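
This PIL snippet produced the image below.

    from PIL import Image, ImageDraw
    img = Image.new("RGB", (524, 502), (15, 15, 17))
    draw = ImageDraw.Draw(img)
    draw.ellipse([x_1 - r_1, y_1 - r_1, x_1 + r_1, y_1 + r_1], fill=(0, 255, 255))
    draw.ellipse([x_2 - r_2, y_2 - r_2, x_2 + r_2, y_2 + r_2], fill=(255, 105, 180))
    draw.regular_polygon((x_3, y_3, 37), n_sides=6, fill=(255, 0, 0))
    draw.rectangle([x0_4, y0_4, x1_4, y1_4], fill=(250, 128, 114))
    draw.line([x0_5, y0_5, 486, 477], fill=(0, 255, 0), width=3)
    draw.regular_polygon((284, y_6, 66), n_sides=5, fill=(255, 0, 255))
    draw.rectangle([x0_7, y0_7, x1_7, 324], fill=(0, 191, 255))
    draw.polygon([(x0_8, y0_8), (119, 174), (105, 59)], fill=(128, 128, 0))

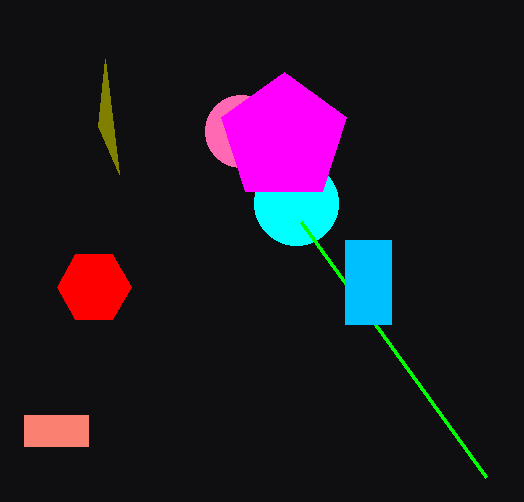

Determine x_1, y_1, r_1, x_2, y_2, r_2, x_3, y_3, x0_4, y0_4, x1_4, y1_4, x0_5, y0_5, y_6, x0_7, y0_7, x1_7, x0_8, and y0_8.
x_1 = 296, y_1 = 203, r_1 = 42, x_2 = 241, y_2 = 131, r_2 = 36, x_3 = 94, y_3 = 287, x0_4 = 24, y0_4 = 415, x1_4 = 88, y1_4 = 446, x0_5 = 301, y0_5 = 222, y_6 = 138, x0_7 = 345, y0_7 = 240, x1_7 = 391, x0_8 = 98, y0_8 = 126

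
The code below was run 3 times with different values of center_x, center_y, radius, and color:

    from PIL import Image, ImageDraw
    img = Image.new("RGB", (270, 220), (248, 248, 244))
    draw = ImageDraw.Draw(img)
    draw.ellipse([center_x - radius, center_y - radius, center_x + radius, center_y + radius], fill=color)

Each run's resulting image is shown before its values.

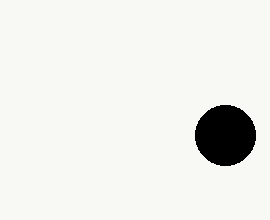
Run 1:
center_x = 225, center_y = 135, radius = 30, color = 'black'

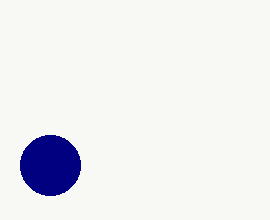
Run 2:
center_x = 50; center_y = 165; radius = 30; color = 'navy'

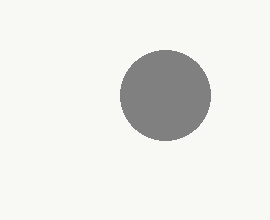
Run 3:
center_x = 165, center_y = 95, radius = 45, color = 'gray'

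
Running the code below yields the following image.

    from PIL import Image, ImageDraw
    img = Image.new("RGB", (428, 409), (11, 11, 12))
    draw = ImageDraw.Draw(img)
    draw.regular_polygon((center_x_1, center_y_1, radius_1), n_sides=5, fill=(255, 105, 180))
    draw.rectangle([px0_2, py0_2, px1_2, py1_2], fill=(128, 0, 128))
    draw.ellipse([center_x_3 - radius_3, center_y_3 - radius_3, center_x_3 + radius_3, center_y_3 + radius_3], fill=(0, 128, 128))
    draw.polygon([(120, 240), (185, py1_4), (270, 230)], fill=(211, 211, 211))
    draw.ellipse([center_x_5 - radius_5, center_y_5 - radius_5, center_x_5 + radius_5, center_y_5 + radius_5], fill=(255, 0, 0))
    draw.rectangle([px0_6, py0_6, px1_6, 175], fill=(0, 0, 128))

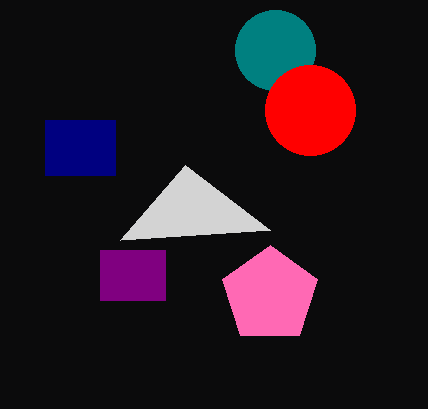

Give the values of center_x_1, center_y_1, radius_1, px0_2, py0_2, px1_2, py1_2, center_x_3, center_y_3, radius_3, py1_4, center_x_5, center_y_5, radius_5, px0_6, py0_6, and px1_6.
center_x_1 = 270
center_y_1 = 295
radius_1 = 50
px0_2 = 100
py0_2 = 250
px1_2 = 165
py1_2 = 300
center_x_3 = 275
center_y_3 = 50
radius_3 = 40
py1_4 = 165
center_x_5 = 310
center_y_5 = 110
radius_5 = 45
px0_6 = 45
py0_6 = 120
px1_6 = 115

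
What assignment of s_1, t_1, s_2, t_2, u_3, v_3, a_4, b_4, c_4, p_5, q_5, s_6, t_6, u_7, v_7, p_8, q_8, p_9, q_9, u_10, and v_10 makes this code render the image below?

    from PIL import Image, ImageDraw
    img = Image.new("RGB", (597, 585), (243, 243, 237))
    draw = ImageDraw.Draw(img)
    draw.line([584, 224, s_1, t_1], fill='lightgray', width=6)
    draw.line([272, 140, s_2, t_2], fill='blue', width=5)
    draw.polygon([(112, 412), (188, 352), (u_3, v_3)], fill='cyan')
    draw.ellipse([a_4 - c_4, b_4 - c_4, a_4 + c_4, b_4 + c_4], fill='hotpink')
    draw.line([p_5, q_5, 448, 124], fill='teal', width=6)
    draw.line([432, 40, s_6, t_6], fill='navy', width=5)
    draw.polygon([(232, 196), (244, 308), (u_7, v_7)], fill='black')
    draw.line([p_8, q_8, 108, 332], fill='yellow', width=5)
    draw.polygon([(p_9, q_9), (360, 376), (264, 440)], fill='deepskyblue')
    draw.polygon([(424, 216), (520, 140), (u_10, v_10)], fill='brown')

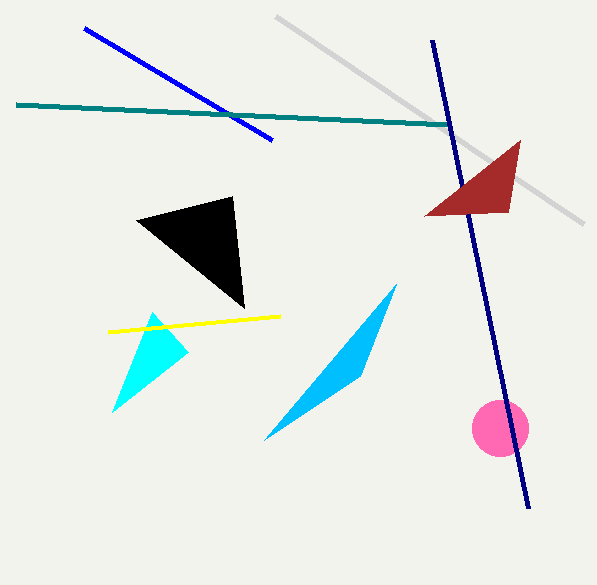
s_1 = 276, t_1 = 16, s_2 = 84, t_2 = 28, u_3 = 152, v_3 = 312, a_4 = 500, b_4 = 428, c_4 = 28, p_5 = 16, q_5 = 104, s_6 = 528, t_6 = 508, u_7 = 136, v_7 = 220, p_8 = 280, q_8 = 316, p_9 = 396, q_9 = 284, u_10 = 508, v_10 = 212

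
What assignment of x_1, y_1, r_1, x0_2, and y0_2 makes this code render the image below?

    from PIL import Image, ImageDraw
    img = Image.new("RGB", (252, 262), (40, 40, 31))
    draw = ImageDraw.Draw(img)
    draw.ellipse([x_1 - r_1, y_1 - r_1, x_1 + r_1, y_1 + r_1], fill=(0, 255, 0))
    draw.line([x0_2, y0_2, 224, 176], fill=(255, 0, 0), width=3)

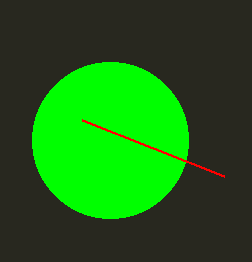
x_1 = 110; y_1 = 140; r_1 = 78; x0_2 = 82; y0_2 = 120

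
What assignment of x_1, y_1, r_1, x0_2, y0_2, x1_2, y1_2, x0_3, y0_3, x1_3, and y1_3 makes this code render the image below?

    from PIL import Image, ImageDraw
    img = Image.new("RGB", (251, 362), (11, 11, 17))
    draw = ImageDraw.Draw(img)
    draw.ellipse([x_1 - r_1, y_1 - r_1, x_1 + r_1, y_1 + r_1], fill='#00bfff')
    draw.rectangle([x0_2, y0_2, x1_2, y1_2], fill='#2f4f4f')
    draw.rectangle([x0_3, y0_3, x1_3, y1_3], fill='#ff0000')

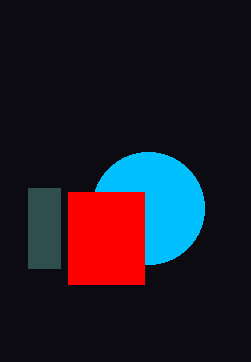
x_1 = 148, y_1 = 208, r_1 = 56, x0_2 = 28, y0_2 = 188, x1_2 = 60, y1_2 = 268, x0_3 = 68, y0_3 = 192, x1_3 = 144, y1_3 = 284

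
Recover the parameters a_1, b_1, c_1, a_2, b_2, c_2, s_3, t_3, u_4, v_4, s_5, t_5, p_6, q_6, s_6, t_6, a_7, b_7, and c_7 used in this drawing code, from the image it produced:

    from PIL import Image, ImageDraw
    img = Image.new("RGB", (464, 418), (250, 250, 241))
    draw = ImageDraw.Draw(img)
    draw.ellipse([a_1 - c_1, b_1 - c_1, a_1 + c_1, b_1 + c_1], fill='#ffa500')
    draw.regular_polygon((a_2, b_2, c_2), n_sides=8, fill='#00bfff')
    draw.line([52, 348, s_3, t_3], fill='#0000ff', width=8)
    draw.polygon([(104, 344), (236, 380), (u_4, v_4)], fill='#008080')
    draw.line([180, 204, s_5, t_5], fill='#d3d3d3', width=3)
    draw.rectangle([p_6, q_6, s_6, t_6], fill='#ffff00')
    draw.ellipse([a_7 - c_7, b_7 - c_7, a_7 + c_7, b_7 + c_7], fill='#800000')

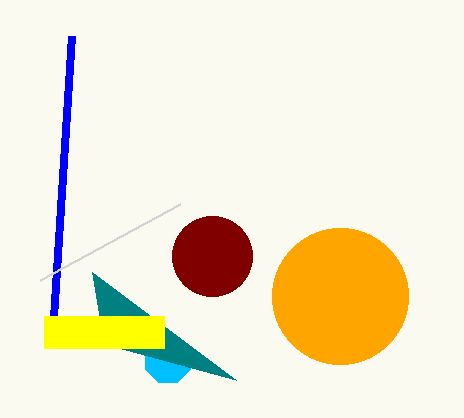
a_1 = 340
b_1 = 296
c_1 = 68
a_2 = 168
b_2 = 360
c_2 = 24
s_3 = 72
t_3 = 36
u_4 = 92
v_4 = 272
s_5 = 40
t_5 = 280
p_6 = 44
q_6 = 316
s_6 = 164
t_6 = 348
a_7 = 212
b_7 = 256
c_7 = 40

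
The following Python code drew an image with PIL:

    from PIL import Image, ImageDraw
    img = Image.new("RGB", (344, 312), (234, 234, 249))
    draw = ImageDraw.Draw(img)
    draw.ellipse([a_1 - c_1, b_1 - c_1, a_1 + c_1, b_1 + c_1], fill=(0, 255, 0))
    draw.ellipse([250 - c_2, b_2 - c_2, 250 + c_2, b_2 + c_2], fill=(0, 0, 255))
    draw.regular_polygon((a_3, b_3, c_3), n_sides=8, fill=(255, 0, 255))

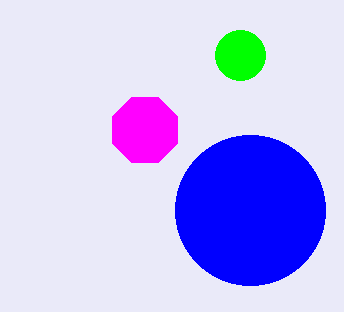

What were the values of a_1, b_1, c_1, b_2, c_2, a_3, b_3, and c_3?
a_1 = 240; b_1 = 55; c_1 = 25; b_2 = 210; c_2 = 75; a_3 = 145; b_3 = 130; c_3 = 35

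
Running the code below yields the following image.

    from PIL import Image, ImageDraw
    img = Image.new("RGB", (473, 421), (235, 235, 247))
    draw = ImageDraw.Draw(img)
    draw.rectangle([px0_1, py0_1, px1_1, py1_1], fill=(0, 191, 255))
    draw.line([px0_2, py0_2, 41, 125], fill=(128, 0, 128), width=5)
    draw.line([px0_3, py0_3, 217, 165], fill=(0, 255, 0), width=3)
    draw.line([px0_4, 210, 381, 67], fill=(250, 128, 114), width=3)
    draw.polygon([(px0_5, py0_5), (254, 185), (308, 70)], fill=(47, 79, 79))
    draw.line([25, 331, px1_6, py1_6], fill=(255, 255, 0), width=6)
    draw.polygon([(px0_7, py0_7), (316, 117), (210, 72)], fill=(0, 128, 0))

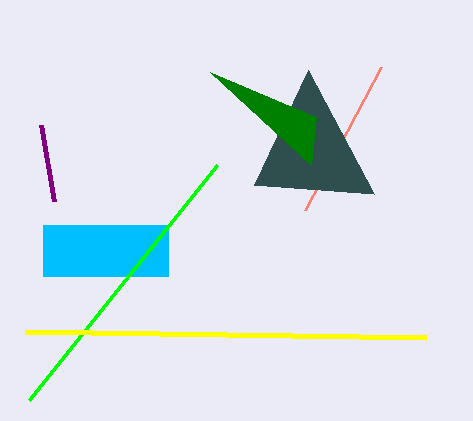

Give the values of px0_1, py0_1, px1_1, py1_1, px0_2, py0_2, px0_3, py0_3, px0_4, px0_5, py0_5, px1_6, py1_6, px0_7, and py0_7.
px0_1 = 43
py0_1 = 225
px1_1 = 168
py1_1 = 276
px0_2 = 54
py0_2 = 201
px0_3 = 29
py0_3 = 400
px0_4 = 305
px0_5 = 374
py0_5 = 194
px1_6 = 426
py1_6 = 337
px0_7 = 311
py0_7 = 165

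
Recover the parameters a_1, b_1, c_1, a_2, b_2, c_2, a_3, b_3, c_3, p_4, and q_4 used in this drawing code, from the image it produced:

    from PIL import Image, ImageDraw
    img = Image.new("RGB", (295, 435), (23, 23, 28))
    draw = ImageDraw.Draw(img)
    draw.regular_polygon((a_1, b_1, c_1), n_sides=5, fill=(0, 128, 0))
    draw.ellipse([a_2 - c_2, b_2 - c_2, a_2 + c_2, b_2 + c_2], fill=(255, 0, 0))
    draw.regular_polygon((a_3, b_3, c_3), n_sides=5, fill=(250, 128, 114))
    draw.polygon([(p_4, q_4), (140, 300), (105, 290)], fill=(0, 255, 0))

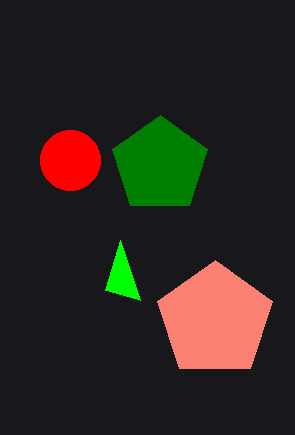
a_1 = 160, b_1 = 165, c_1 = 50, a_2 = 70, b_2 = 160, c_2 = 30, a_3 = 215, b_3 = 320, c_3 = 60, p_4 = 120, q_4 = 240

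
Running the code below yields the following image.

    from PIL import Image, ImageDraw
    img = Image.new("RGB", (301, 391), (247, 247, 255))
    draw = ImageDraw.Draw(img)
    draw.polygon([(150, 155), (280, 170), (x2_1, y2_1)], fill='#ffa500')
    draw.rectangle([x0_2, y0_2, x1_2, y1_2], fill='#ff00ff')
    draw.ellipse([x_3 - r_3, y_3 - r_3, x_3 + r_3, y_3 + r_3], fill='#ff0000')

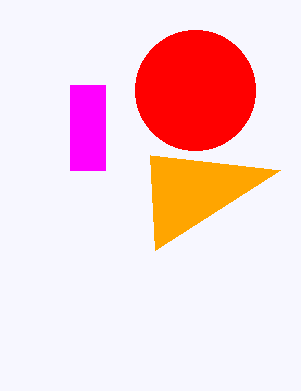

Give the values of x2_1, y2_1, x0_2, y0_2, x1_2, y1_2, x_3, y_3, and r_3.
x2_1 = 155; y2_1 = 250; x0_2 = 70; y0_2 = 85; x1_2 = 105; y1_2 = 170; x_3 = 195; y_3 = 90; r_3 = 60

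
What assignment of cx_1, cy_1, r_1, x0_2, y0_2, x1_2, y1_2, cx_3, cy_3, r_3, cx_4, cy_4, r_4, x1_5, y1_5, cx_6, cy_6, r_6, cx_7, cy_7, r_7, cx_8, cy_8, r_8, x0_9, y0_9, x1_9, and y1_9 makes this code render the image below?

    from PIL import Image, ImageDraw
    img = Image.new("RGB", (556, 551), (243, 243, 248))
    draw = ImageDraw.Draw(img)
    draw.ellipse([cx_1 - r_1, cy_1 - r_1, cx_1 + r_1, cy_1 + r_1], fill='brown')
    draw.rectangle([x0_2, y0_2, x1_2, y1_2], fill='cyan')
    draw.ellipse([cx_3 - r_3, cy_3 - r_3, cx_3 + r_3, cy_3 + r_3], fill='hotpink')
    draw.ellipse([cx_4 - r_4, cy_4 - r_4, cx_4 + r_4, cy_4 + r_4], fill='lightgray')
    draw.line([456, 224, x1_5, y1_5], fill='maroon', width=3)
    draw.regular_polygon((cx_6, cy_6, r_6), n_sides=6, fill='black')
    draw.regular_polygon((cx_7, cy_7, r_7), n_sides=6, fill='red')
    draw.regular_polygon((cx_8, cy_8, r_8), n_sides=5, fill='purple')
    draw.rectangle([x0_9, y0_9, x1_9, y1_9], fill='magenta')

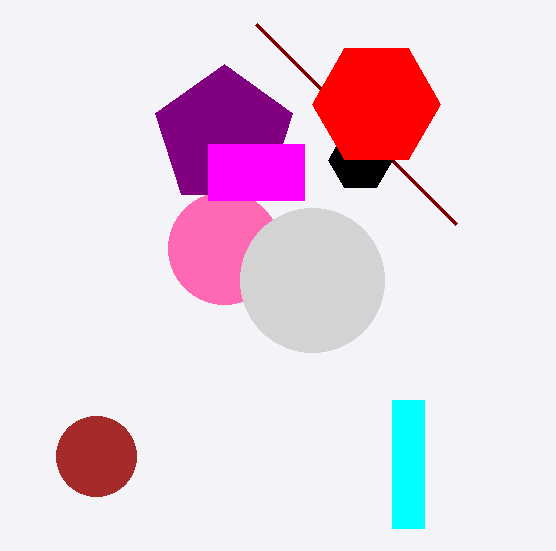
cx_1 = 96
cy_1 = 456
r_1 = 40
x0_2 = 392
y0_2 = 400
x1_2 = 424
y1_2 = 528
cx_3 = 224
cy_3 = 248
r_3 = 56
cx_4 = 312
cy_4 = 280
r_4 = 72
x1_5 = 256
y1_5 = 24
cx_6 = 360
cy_6 = 160
r_6 = 32
cx_7 = 376
cy_7 = 104
r_7 = 64
cx_8 = 224
cy_8 = 136
r_8 = 72
x0_9 = 208
y0_9 = 144
x1_9 = 304
y1_9 = 200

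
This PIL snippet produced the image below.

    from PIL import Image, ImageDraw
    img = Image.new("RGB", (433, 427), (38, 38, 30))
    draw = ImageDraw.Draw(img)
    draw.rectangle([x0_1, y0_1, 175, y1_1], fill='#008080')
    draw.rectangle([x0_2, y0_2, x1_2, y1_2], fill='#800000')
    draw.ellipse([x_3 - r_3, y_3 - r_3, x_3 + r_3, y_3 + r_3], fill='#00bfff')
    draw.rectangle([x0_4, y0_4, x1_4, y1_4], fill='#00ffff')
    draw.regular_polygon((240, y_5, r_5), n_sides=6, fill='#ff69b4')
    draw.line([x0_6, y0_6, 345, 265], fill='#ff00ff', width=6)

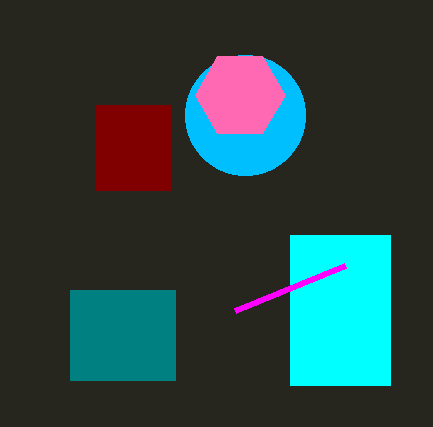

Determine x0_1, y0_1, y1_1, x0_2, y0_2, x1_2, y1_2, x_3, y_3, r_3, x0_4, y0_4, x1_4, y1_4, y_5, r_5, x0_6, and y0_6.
x0_1 = 70, y0_1 = 290, y1_1 = 380, x0_2 = 95, y0_2 = 105, x1_2 = 170, y1_2 = 190, x_3 = 245, y_3 = 115, r_3 = 60, x0_4 = 290, y0_4 = 235, x1_4 = 390, y1_4 = 385, y_5 = 95, r_5 = 45, x0_6 = 235, y0_6 = 310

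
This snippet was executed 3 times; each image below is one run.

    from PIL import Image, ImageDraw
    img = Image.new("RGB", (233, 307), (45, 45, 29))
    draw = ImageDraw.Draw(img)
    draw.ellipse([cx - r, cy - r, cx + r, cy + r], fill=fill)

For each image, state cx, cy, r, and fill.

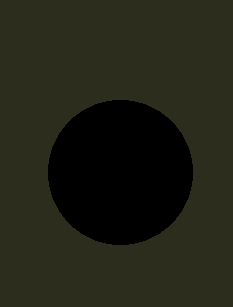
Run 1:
cx = 120; cy = 172; r = 72; fill = 'black'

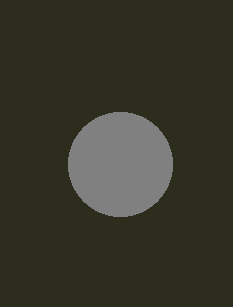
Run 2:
cx = 120; cy = 164; r = 52; fill = 'gray'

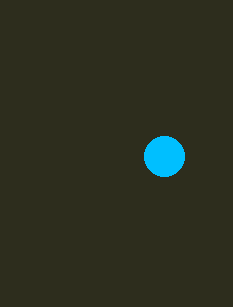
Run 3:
cx = 164
cy = 156
r = 20
fill = 'deepskyblue'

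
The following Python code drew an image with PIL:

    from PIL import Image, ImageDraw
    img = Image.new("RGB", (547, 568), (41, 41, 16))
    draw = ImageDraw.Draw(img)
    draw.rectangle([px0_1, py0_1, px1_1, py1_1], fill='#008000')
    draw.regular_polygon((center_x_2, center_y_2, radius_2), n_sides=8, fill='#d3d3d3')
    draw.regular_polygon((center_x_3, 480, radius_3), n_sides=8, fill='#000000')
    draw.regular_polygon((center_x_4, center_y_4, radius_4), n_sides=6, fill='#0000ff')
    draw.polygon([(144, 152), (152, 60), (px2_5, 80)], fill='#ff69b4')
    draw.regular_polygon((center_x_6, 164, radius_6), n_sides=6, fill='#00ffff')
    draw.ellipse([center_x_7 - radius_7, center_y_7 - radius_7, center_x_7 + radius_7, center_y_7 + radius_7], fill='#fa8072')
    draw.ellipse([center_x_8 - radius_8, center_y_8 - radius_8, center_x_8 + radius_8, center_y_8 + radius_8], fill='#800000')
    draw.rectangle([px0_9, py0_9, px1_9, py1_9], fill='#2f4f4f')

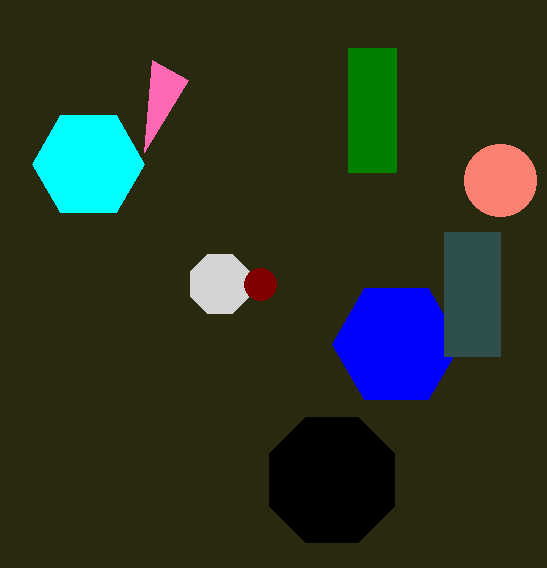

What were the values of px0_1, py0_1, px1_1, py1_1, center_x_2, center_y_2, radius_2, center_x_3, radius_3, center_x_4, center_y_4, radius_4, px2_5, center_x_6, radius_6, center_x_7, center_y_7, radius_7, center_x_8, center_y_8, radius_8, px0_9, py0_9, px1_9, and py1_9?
px0_1 = 348
py0_1 = 48
px1_1 = 396
py1_1 = 172
center_x_2 = 220
center_y_2 = 284
radius_2 = 32
center_x_3 = 332
radius_3 = 68
center_x_4 = 396
center_y_4 = 344
radius_4 = 64
px2_5 = 188
center_x_6 = 88
radius_6 = 56
center_x_7 = 500
center_y_7 = 180
radius_7 = 36
center_x_8 = 260
center_y_8 = 284
radius_8 = 16
px0_9 = 444
py0_9 = 232
px1_9 = 500
py1_9 = 356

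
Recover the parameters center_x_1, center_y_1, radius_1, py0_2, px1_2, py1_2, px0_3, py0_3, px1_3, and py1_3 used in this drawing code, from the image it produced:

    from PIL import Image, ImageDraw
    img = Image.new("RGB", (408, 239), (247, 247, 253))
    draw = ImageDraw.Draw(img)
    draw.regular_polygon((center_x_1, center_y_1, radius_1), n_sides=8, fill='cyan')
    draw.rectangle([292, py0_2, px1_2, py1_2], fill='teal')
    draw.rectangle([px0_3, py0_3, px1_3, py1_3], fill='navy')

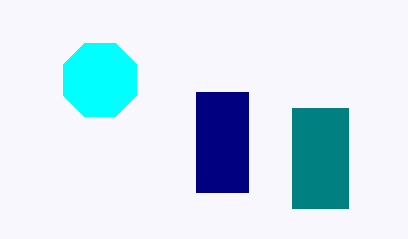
center_x_1 = 100; center_y_1 = 80; radius_1 = 40; py0_2 = 108; px1_2 = 348; py1_2 = 208; px0_3 = 196; py0_3 = 92; px1_3 = 248; py1_3 = 192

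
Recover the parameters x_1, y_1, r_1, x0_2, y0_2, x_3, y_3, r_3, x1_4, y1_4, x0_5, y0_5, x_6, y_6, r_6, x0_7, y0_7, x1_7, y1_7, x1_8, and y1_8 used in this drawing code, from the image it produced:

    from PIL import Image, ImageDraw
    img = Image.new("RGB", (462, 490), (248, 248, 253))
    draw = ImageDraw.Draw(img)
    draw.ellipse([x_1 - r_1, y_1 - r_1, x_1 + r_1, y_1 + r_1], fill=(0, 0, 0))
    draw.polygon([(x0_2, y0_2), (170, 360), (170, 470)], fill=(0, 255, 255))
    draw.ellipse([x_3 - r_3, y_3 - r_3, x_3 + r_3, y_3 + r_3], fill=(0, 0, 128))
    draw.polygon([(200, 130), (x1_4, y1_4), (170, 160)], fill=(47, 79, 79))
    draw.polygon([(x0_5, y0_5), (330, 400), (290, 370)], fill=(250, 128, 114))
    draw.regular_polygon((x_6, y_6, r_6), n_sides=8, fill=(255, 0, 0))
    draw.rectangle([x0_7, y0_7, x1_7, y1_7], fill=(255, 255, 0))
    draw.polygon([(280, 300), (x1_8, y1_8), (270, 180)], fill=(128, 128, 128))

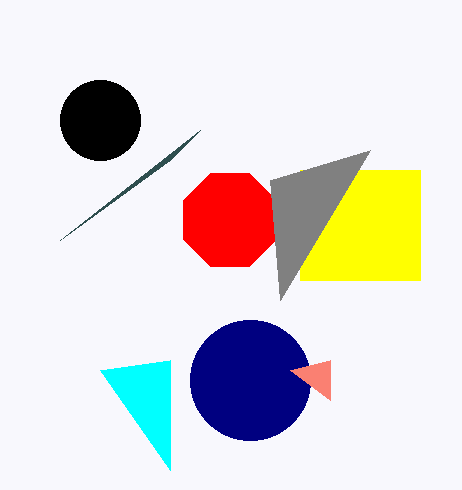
x_1 = 100
y_1 = 120
r_1 = 40
x0_2 = 100
y0_2 = 370
x_3 = 250
y_3 = 380
r_3 = 60
x1_4 = 60
y1_4 = 240
x0_5 = 330
y0_5 = 360
x_6 = 230
y_6 = 220
r_6 = 50
x0_7 = 300
y0_7 = 170
x1_7 = 420
y1_7 = 280
x1_8 = 370
y1_8 = 150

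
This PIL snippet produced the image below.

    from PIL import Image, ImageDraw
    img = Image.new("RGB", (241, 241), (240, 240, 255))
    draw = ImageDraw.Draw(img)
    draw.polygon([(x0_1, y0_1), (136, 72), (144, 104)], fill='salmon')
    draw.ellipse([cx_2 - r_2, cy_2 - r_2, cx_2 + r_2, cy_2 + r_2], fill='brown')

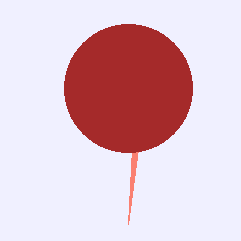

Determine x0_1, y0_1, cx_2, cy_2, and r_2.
x0_1 = 128
y0_1 = 224
cx_2 = 128
cy_2 = 88
r_2 = 64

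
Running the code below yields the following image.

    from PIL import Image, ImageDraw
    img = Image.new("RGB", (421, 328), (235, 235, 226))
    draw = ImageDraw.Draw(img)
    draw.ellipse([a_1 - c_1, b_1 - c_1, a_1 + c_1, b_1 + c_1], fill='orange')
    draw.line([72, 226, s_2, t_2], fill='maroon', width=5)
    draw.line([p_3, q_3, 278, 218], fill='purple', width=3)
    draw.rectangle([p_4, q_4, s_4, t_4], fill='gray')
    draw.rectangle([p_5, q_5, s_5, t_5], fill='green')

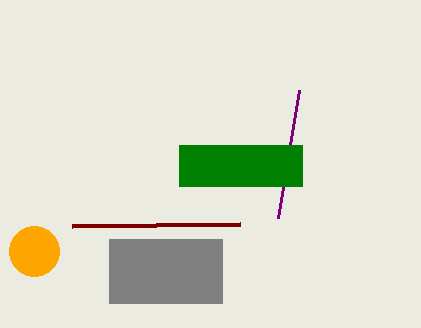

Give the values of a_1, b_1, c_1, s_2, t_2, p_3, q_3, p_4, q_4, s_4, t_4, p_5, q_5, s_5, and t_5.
a_1 = 34; b_1 = 251; c_1 = 25; s_2 = 240; t_2 = 224; p_3 = 299; q_3 = 90; p_4 = 109; q_4 = 239; s_4 = 222; t_4 = 303; p_5 = 179; q_5 = 145; s_5 = 302; t_5 = 186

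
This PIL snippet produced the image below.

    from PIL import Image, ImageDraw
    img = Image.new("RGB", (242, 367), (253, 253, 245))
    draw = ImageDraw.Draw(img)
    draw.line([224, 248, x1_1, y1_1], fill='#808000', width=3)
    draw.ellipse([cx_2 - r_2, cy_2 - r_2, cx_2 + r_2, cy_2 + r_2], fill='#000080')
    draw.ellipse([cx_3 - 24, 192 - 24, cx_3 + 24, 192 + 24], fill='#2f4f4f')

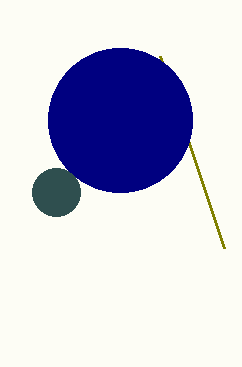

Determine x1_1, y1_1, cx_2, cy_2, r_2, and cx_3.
x1_1 = 160, y1_1 = 56, cx_2 = 120, cy_2 = 120, r_2 = 72, cx_3 = 56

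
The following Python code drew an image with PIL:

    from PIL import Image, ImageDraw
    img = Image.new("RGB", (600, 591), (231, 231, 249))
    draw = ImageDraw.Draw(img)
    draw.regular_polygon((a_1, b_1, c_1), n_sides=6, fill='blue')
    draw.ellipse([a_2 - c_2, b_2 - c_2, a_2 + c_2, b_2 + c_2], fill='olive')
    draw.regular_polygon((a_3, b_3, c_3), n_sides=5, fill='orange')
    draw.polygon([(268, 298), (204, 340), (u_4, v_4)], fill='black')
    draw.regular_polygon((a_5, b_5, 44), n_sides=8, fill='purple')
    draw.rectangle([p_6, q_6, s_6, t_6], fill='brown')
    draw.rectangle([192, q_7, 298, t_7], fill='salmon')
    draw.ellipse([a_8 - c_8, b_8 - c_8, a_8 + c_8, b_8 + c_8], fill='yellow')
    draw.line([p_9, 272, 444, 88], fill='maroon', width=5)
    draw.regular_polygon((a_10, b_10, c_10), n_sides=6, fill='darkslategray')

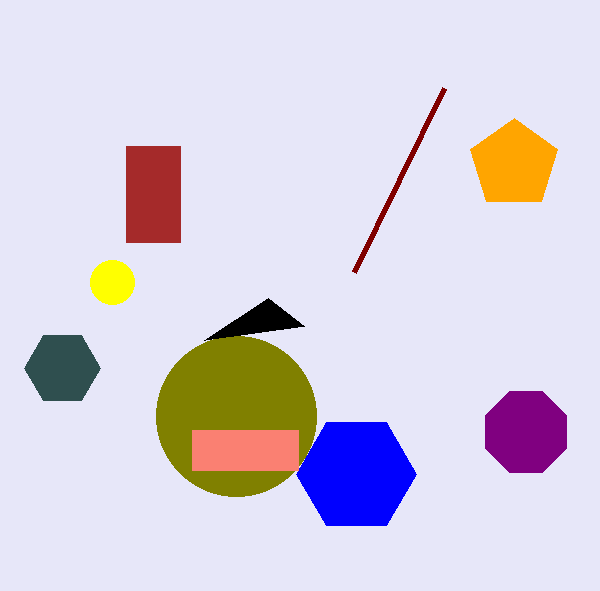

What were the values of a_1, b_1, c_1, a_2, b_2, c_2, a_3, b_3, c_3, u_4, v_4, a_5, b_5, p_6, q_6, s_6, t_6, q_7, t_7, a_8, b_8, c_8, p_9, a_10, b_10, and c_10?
a_1 = 356, b_1 = 474, c_1 = 60, a_2 = 236, b_2 = 416, c_2 = 80, a_3 = 514, b_3 = 164, c_3 = 46, u_4 = 304, v_4 = 326, a_5 = 526, b_5 = 432, p_6 = 126, q_6 = 146, s_6 = 180, t_6 = 242, q_7 = 430, t_7 = 470, a_8 = 112, b_8 = 282, c_8 = 22, p_9 = 354, a_10 = 62, b_10 = 368, c_10 = 38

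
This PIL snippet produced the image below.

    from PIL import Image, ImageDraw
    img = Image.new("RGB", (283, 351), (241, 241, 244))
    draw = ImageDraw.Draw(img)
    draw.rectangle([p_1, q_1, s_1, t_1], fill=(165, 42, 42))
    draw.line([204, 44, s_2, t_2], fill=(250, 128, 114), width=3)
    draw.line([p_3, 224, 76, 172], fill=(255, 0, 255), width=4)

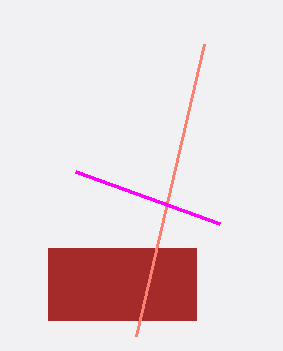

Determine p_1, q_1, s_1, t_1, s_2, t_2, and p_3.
p_1 = 48
q_1 = 248
s_1 = 196
t_1 = 320
s_2 = 136
t_2 = 336
p_3 = 220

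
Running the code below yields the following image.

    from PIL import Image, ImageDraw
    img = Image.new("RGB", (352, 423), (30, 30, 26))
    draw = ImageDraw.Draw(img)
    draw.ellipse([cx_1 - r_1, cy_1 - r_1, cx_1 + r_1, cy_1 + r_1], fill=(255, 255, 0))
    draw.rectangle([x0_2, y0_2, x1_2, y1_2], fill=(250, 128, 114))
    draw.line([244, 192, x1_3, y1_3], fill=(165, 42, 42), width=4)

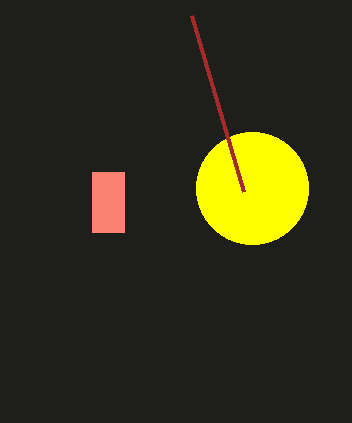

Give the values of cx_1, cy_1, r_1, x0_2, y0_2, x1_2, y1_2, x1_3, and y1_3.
cx_1 = 252, cy_1 = 188, r_1 = 56, x0_2 = 92, y0_2 = 172, x1_2 = 124, y1_2 = 232, x1_3 = 192, y1_3 = 16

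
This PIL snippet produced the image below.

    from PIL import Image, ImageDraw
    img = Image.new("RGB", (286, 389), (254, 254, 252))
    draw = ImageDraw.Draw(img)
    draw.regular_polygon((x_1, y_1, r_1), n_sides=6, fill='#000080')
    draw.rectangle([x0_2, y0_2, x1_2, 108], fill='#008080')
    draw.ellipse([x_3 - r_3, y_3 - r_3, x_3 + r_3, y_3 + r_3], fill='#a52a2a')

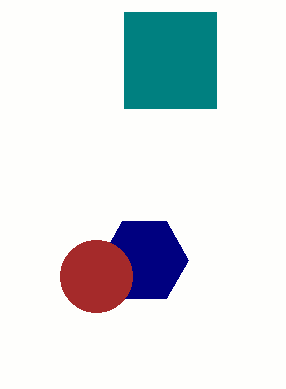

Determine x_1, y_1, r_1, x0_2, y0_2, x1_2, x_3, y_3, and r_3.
x_1 = 144; y_1 = 260; r_1 = 44; x0_2 = 124; y0_2 = 12; x1_2 = 216; x_3 = 96; y_3 = 276; r_3 = 36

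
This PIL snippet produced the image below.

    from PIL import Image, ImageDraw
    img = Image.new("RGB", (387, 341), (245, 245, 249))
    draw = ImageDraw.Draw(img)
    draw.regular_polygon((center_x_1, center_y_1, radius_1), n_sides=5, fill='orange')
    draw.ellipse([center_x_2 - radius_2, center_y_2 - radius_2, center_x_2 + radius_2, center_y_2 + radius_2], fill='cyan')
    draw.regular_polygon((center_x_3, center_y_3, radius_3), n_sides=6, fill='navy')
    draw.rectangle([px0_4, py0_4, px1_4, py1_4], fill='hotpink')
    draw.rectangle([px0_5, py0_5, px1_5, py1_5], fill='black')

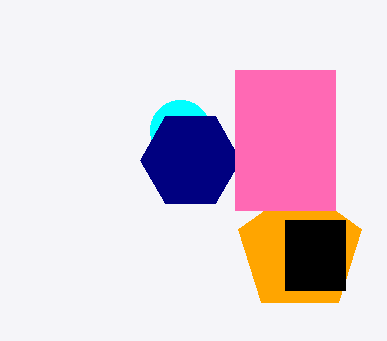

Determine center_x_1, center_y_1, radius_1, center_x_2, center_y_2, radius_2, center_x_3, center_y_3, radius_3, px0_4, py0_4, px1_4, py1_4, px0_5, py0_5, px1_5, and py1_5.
center_x_1 = 300
center_y_1 = 250
radius_1 = 65
center_x_2 = 180
center_y_2 = 130
radius_2 = 30
center_x_3 = 190
center_y_3 = 160
radius_3 = 50
px0_4 = 235
py0_4 = 70
px1_4 = 335
py1_4 = 210
px0_5 = 285
py0_5 = 220
px1_5 = 345
py1_5 = 290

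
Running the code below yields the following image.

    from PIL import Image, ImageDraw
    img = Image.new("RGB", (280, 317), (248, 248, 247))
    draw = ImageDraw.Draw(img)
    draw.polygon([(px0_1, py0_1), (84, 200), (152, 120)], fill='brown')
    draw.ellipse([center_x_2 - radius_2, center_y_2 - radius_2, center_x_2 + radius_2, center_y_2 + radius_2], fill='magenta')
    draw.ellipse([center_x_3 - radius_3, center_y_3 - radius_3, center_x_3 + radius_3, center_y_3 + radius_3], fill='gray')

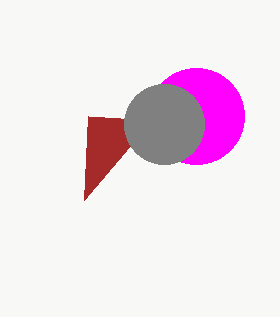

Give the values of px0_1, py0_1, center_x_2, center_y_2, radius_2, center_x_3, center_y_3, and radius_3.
px0_1 = 88
py0_1 = 116
center_x_2 = 196
center_y_2 = 116
radius_2 = 48
center_x_3 = 164
center_y_3 = 124
radius_3 = 40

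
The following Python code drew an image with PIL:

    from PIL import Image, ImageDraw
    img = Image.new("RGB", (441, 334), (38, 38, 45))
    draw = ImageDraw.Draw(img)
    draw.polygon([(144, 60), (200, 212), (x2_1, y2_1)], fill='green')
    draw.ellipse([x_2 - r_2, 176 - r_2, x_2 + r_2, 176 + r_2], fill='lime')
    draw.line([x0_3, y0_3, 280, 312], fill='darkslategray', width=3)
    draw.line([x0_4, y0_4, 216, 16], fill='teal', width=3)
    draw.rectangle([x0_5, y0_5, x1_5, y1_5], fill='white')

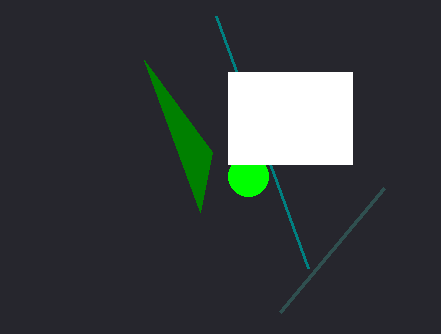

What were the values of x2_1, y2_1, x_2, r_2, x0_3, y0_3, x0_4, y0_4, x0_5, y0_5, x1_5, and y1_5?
x2_1 = 212
y2_1 = 152
x_2 = 248
r_2 = 20
x0_3 = 384
y0_3 = 188
x0_4 = 308
y0_4 = 268
x0_5 = 228
y0_5 = 72
x1_5 = 352
y1_5 = 164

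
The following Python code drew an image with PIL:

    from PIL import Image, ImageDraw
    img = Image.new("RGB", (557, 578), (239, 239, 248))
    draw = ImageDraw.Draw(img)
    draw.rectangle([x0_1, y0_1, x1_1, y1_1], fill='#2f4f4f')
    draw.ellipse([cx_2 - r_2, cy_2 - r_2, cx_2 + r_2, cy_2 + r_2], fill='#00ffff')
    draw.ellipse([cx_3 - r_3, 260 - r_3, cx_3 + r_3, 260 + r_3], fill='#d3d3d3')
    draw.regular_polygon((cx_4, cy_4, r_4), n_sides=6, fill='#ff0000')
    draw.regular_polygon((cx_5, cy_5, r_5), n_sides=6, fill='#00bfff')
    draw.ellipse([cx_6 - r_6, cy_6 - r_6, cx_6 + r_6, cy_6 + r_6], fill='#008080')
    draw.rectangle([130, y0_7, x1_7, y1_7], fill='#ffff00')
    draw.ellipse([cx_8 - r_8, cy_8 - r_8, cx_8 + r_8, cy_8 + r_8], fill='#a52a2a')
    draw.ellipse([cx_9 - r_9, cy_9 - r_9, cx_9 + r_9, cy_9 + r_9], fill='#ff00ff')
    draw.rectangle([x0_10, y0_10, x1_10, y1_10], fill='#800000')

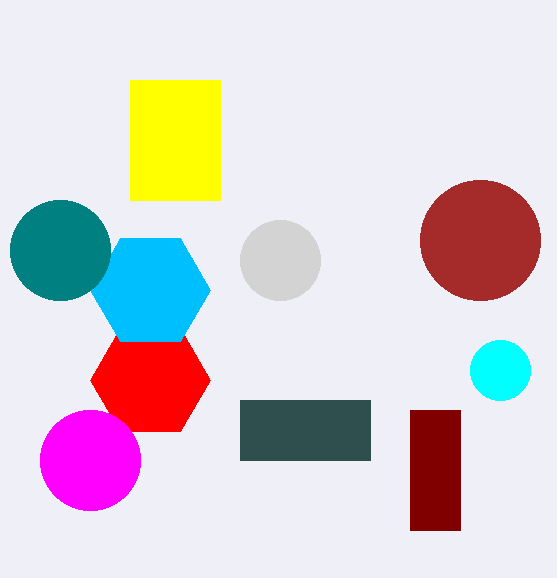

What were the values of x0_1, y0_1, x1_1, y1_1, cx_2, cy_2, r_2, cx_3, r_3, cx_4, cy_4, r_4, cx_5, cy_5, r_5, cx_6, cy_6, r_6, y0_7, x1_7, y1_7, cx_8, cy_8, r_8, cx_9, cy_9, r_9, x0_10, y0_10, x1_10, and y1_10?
x0_1 = 240
y0_1 = 400
x1_1 = 370
y1_1 = 460
cx_2 = 500
cy_2 = 370
r_2 = 30
cx_3 = 280
r_3 = 40
cx_4 = 150
cy_4 = 380
r_4 = 60
cx_5 = 150
cy_5 = 290
r_5 = 60
cx_6 = 60
cy_6 = 250
r_6 = 50
y0_7 = 80
x1_7 = 220
y1_7 = 200
cx_8 = 480
cy_8 = 240
r_8 = 60
cx_9 = 90
cy_9 = 460
r_9 = 50
x0_10 = 410
y0_10 = 410
x1_10 = 460
y1_10 = 530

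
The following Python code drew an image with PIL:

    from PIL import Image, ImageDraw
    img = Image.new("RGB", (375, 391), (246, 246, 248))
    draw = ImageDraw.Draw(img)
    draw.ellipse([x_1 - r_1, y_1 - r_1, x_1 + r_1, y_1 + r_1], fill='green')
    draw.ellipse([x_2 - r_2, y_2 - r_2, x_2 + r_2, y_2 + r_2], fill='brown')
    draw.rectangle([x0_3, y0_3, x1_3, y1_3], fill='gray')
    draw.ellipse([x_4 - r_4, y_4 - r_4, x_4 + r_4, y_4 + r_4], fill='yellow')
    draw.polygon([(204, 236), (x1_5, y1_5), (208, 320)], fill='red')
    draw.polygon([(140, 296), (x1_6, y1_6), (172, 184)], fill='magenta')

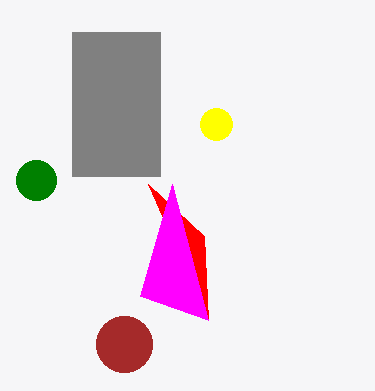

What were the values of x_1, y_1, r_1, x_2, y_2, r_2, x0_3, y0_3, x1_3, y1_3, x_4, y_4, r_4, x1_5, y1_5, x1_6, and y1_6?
x_1 = 36; y_1 = 180; r_1 = 20; x_2 = 124; y_2 = 344; r_2 = 28; x0_3 = 72; y0_3 = 32; x1_3 = 160; y1_3 = 176; x_4 = 216; y_4 = 124; r_4 = 16; x1_5 = 148; y1_5 = 184; x1_6 = 208; y1_6 = 320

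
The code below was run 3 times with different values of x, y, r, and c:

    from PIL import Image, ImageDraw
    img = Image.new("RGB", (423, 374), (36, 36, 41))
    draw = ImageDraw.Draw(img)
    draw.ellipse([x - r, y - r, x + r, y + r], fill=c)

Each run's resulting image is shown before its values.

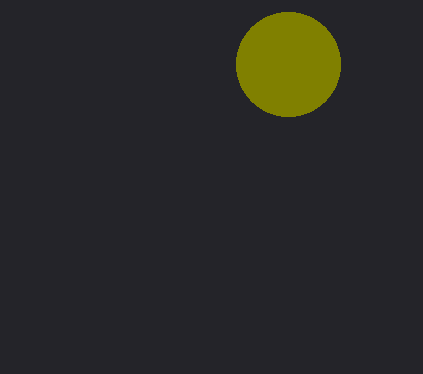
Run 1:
x = 288
y = 64
r = 52
c = 'olive'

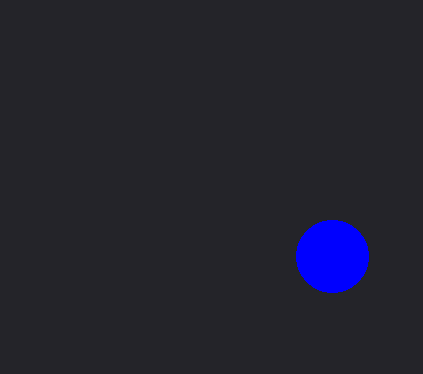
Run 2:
x = 332; y = 256; r = 36; c = 'blue'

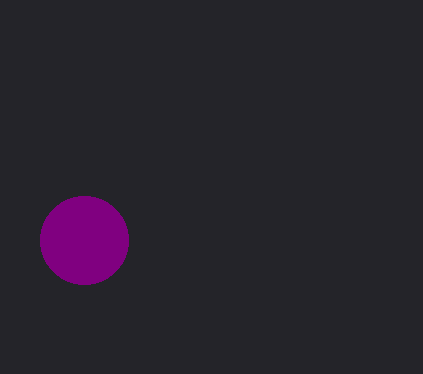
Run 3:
x = 84, y = 240, r = 44, c = 'purple'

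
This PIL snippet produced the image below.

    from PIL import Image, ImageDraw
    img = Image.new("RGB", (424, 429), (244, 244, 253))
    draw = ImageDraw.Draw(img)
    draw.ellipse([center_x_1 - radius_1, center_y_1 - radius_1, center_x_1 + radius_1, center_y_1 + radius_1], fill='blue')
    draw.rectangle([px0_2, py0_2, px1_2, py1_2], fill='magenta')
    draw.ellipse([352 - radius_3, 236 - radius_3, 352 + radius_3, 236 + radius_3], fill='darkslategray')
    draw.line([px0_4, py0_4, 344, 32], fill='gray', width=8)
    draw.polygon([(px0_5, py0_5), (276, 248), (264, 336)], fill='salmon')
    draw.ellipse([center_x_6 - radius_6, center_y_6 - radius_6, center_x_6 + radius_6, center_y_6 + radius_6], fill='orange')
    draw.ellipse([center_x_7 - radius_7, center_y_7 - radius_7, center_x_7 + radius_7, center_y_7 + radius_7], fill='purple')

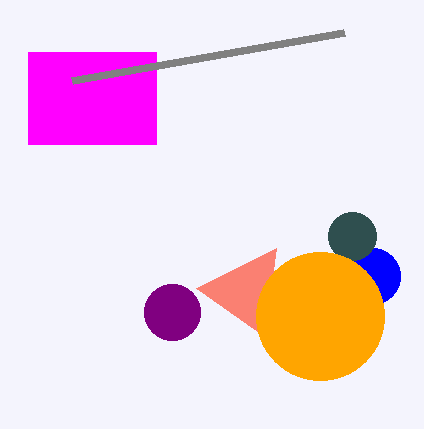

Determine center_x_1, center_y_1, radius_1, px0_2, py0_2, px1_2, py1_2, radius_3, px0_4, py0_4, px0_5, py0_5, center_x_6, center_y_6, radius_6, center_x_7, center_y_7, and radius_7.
center_x_1 = 372; center_y_1 = 276; radius_1 = 28; px0_2 = 28; py0_2 = 52; px1_2 = 156; py1_2 = 144; radius_3 = 24; px0_4 = 72; py0_4 = 80; px0_5 = 196; py0_5 = 288; center_x_6 = 320; center_y_6 = 316; radius_6 = 64; center_x_7 = 172; center_y_7 = 312; radius_7 = 28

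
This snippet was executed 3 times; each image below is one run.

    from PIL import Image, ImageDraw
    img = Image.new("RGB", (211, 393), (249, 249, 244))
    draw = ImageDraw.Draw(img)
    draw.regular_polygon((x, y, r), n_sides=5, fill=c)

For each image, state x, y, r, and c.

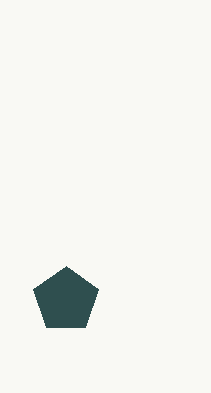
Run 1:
x = 66, y = 300, r = 34, c = 'darkslategray'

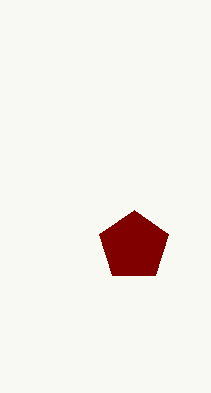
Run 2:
x = 134
y = 246
r = 36
c = 'maroon'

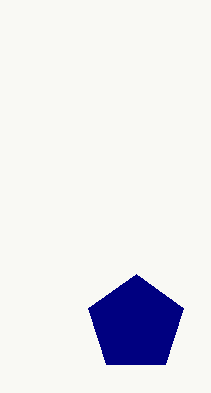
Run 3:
x = 136
y = 324
r = 50
c = 'navy'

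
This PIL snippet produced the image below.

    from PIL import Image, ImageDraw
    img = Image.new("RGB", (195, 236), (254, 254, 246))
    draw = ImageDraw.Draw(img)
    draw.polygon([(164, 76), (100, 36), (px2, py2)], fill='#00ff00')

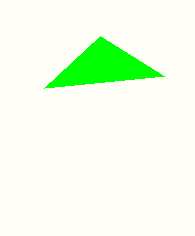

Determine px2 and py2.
px2 = 44, py2 = 88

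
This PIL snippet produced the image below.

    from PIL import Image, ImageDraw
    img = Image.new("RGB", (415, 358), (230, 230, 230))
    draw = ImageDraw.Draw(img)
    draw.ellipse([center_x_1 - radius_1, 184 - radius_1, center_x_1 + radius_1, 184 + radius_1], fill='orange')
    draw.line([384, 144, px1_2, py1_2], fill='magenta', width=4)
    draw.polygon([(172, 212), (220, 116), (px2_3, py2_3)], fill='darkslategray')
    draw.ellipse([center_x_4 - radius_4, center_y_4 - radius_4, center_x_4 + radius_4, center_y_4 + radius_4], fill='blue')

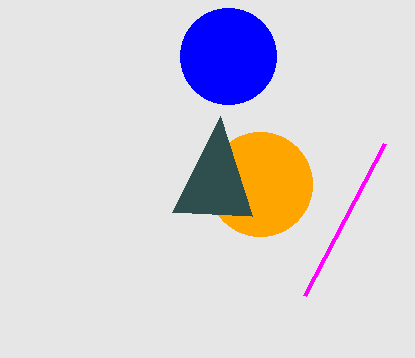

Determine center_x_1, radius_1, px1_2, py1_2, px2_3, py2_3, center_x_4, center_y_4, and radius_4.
center_x_1 = 260, radius_1 = 52, px1_2 = 304, py1_2 = 296, px2_3 = 252, py2_3 = 216, center_x_4 = 228, center_y_4 = 56, radius_4 = 48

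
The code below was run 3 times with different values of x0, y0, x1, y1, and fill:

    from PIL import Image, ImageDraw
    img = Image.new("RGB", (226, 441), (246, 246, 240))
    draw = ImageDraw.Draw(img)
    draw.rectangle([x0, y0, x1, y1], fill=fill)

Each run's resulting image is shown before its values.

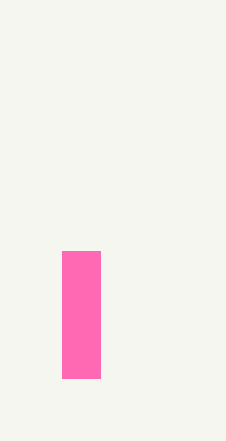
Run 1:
x0 = 62; y0 = 251; x1 = 100; y1 = 378; fill = 'hotpink'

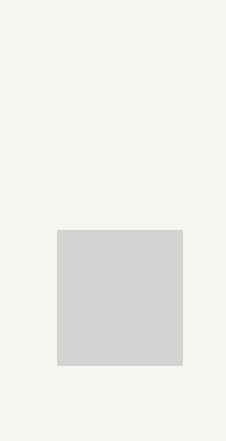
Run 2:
x0 = 57; y0 = 230; x1 = 182; y1 = 365; fill = 'lightgray'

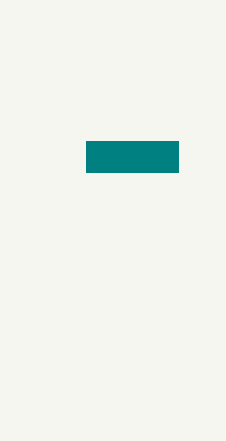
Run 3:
x0 = 86; y0 = 141; x1 = 178; y1 = 172; fill = 'teal'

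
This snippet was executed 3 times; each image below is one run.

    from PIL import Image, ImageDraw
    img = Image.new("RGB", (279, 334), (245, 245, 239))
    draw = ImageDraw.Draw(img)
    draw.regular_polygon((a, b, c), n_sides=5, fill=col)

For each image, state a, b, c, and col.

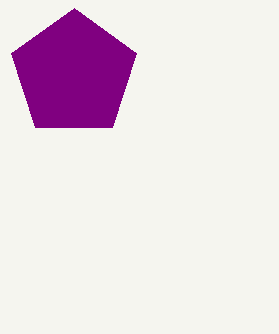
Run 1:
a = 74
b = 74
c = 66
col = 'purple'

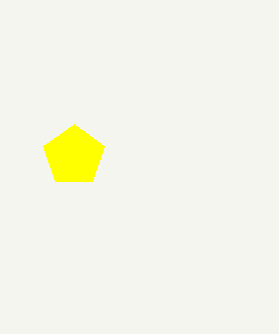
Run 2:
a = 74; b = 156; c = 32; col = 'yellow'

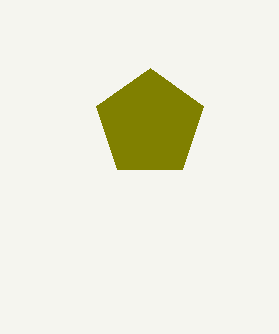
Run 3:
a = 150
b = 124
c = 56
col = 'olive'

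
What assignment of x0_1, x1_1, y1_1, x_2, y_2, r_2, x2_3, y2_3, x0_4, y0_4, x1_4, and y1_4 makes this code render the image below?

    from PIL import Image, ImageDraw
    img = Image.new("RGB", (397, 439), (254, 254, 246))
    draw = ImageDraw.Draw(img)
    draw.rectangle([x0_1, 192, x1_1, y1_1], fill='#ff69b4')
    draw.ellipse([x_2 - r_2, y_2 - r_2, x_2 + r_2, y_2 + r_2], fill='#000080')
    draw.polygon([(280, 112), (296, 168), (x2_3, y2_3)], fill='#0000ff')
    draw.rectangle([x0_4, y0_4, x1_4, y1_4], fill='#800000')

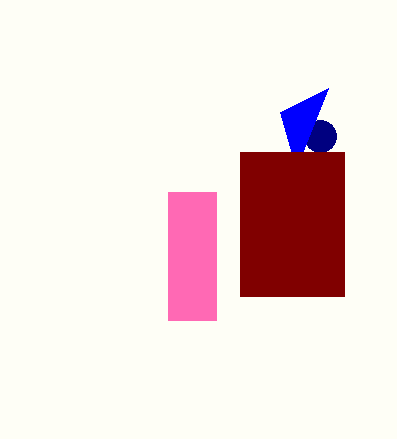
x0_1 = 168
x1_1 = 216
y1_1 = 320
x_2 = 320
y_2 = 136
r_2 = 16
x2_3 = 328
y2_3 = 88
x0_4 = 240
y0_4 = 152
x1_4 = 344
y1_4 = 296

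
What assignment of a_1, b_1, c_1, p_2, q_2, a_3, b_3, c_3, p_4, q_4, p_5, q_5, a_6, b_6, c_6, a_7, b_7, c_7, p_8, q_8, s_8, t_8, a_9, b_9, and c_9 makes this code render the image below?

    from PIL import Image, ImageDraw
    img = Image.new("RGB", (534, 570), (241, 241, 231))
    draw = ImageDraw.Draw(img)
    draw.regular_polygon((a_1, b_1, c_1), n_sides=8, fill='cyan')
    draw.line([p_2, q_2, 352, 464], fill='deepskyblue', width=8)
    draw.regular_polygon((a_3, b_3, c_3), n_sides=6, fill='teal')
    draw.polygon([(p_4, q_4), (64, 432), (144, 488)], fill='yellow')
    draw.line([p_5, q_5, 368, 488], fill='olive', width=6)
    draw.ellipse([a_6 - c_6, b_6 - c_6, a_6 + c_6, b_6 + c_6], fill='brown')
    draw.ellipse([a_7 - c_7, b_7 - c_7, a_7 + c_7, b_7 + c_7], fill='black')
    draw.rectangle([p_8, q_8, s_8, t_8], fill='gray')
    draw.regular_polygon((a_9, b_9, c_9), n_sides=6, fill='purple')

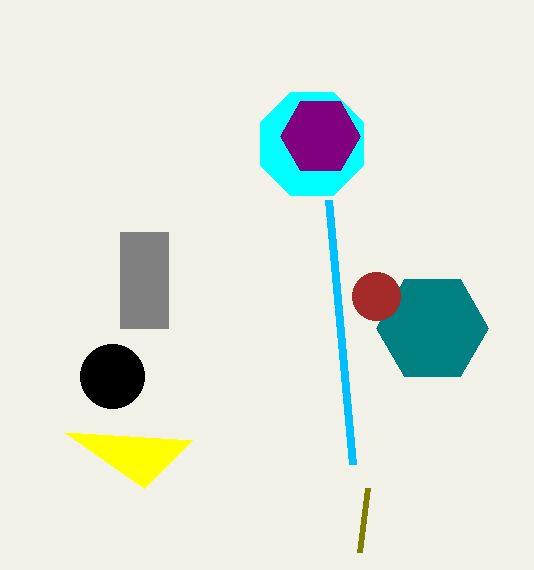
a_1 = 312, b_1 = 144, c_1 = 56, p_2 = 328, q_2 = 200, a_3 = 432, b_3 = 328, c_3 = 56, p_4 = 192, q_4 = 440, p_5 = 360, q_5 = 552, a_6 = 376, b_6 = 296, c_6 = 24, a_7 = 112, b_7 = 376, c_7 = 32, p_8 = 120, q_8 = 232, s_8 = 168, t_8 = 328, a_9 = 320, b_9 = 136, c_9 = 40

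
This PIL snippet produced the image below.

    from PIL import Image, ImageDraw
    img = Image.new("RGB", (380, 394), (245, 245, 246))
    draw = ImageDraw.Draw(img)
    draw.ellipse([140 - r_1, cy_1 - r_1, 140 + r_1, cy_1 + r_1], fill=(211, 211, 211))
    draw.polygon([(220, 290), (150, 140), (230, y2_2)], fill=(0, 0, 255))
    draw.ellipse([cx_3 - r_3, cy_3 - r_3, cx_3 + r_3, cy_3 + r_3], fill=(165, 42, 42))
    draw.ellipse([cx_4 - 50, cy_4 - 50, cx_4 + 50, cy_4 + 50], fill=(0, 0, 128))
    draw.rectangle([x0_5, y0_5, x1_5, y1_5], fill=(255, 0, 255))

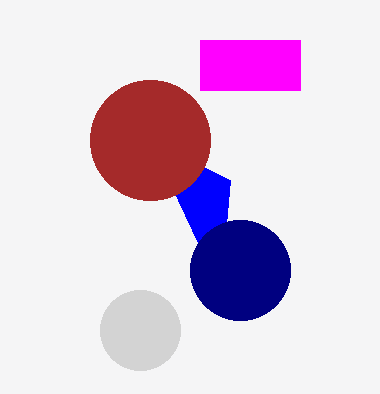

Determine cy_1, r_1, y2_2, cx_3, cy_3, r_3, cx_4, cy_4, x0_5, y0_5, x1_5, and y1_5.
cy_1 = 330; r_1 = 40; y2_2 = 180; cx_3 = 150; cy_3 = 140; r_3 = 60; cx_4 = 240; cy_4 = 270; x0_5 = 200; y0_5 = 40; x1_5 = 300; y1_5 = 90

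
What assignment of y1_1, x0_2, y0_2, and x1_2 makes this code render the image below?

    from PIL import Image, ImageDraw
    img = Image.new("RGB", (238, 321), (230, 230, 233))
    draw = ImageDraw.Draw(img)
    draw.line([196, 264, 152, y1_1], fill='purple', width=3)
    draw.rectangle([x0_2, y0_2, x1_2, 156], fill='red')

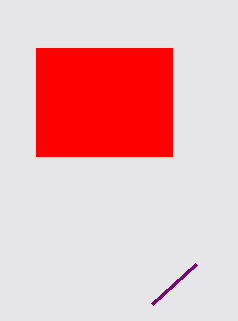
y1_1 = 304; x0_2 = 36; y0_2 = 48; x1_2 = 172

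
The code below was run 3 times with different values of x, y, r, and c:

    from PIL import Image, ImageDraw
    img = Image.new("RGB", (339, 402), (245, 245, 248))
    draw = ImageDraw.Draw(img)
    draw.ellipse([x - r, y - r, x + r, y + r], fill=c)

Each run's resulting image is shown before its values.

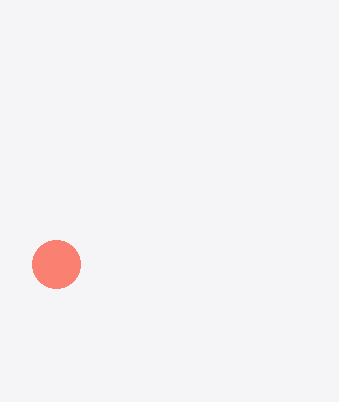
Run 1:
x = 56; y = 264; r = 24; c = 'salmon'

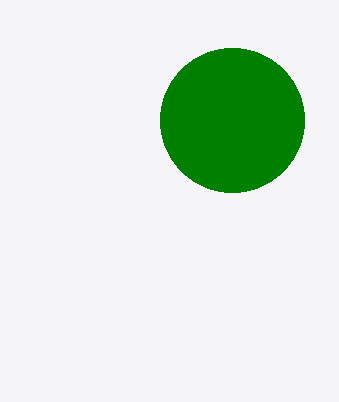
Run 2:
x = 232; y = 120; r = 72; c = 'green'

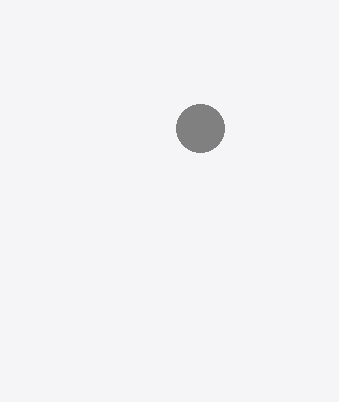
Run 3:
x = 200, y = 128, r = 24, c = 'gray'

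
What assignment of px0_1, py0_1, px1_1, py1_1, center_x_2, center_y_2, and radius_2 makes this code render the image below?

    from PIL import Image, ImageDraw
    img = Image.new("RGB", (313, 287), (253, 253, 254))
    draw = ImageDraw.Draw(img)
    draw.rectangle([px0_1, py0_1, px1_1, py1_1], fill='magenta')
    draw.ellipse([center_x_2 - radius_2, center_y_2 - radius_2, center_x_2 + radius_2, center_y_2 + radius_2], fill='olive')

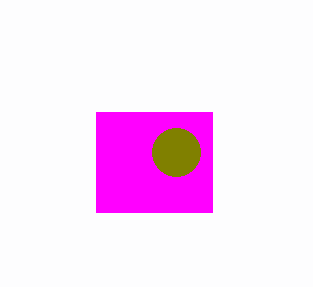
px0_1 = 96; py0_1 = 112; px1_1 = 212; py1_1 = 212; center_x_2 = 176; center_y_2 = 152; radius_2 = 24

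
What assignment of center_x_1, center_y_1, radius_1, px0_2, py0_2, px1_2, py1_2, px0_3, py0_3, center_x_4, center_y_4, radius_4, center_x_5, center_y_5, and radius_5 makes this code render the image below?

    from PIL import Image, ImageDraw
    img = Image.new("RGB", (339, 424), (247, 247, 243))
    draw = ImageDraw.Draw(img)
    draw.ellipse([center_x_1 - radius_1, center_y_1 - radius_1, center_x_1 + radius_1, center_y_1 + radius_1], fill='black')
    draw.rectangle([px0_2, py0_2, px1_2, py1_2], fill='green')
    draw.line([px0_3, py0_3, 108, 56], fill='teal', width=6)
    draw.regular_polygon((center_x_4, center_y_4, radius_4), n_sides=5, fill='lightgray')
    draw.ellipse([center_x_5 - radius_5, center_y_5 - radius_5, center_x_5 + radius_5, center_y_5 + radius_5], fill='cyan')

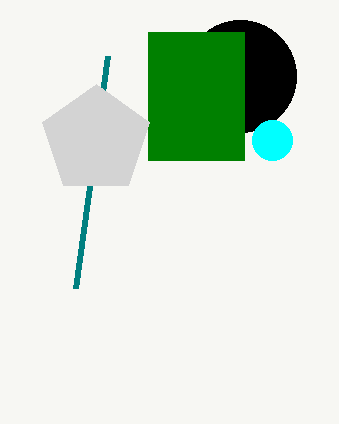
center_x_1 = 240
center_y_1 = 76
radius_1 = 56
px0_2 = 148
py0_2 = 32
px1_2 = 244
py1_2 = 160
px0_3 = 76
py0_3 = 288
center_x_4 = 96
center_y_4 = 140
radius_4 = 56
center_x_5 = 272
center_y_5 = 140
radius_5 = 20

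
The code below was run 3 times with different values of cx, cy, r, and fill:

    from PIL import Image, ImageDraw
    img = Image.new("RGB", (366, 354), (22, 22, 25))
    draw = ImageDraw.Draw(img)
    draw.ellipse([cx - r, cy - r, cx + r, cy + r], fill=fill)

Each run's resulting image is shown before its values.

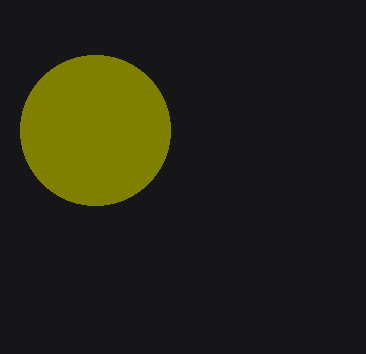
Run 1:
cx = 95
cy = 130
r = 75
fill = 'olive'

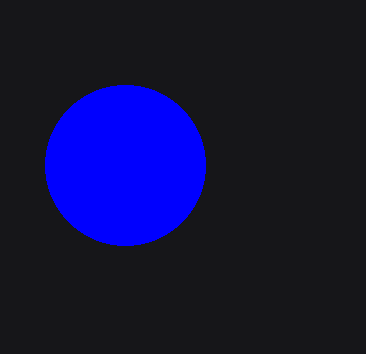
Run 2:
cx = 125
cy = 165
r = 80
fill = 'blue'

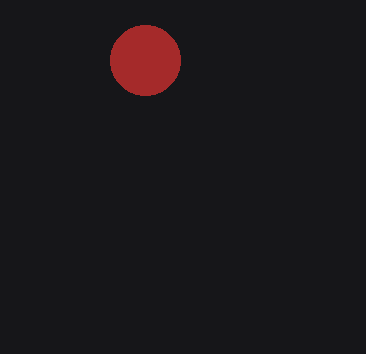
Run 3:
cx = 145; cy = 60; r = 35; fill = 'brown'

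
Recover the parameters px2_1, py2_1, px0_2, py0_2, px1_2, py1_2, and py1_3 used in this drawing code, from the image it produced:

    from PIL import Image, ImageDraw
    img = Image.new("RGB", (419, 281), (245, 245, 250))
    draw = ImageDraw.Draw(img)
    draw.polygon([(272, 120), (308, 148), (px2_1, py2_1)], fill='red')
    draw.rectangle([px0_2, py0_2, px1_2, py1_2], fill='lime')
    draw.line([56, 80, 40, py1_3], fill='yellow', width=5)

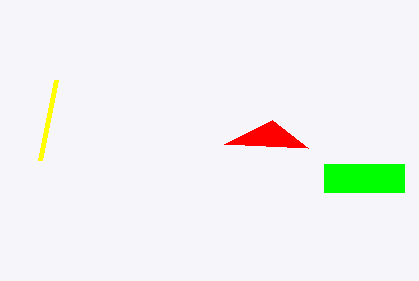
px2_1 = 224; py2_1 = 144; px0_2 = 324; py0_2 = 164; px1_2 = 404; py1_2 = 192; py1_3 = 160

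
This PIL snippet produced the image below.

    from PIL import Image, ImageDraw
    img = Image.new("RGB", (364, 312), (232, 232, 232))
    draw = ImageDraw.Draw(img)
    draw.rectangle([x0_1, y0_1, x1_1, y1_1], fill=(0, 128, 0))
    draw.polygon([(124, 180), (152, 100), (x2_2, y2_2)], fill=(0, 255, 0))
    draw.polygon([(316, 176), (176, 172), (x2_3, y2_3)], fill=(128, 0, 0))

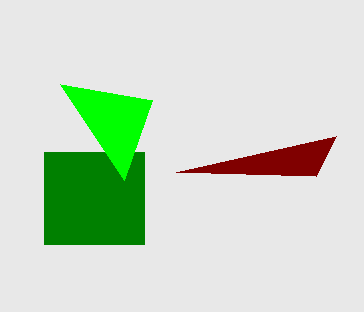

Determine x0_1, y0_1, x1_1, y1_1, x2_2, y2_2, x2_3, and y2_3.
x0_1 = 44, y0_1 = 152, x1_1 = 144, y1_1 = 244, x2_2 = 60, y2_2 = 84, x2_3 = 336, y2_3 = 136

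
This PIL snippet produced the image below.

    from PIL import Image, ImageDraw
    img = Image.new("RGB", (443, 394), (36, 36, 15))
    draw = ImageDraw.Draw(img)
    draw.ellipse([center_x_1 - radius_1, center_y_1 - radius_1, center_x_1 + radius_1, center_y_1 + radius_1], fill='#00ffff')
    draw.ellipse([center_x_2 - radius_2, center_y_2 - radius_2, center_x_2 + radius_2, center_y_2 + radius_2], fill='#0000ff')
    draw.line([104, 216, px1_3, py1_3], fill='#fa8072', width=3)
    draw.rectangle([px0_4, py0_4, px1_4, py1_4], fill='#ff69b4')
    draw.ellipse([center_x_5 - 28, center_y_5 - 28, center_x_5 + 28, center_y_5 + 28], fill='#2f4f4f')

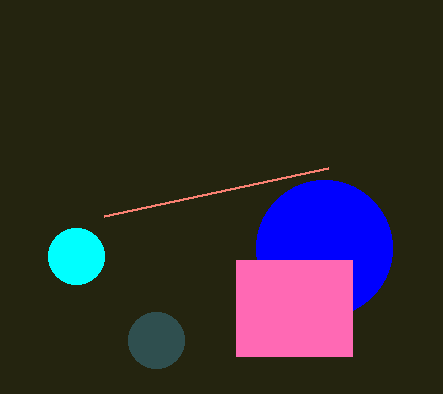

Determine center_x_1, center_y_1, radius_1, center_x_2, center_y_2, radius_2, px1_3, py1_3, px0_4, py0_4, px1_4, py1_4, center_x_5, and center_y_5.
center_x_1 = 76
center_y_1 = 256
radius_1 = 28
center_x_2 = 324
center_y_2 = 248
radius_2 = 68
px1_3 = 328
py1_3 = 168
px0_4 = 236
py0_4 = 260
px1_4 = 352
py1_4 = 356
center_x_5 = 156
center_y_5 = 340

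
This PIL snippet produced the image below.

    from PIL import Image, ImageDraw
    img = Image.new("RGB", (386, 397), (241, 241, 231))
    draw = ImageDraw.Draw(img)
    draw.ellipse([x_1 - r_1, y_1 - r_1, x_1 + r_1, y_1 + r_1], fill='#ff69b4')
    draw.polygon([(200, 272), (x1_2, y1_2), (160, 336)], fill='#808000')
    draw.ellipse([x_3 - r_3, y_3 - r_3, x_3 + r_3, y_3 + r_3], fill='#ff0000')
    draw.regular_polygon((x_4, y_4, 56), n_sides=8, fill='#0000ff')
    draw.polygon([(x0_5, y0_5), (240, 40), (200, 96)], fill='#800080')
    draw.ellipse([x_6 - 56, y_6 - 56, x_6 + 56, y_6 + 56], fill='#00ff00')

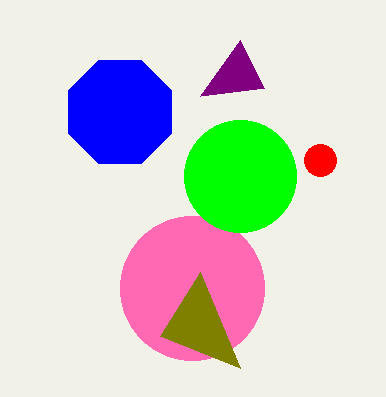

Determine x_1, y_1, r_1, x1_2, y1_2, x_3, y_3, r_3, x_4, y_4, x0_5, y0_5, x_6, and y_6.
x_1 = 192
y_1 = 288
r_1 = 72
x1_2 = 240
y1_2 = 368
x_3 = 320
y_3 = 160
r_3 = 16
x_4 = 120
y_4 = 112
x0_5 = 264
y0_5 = 88
x_6 = 240
y_6 = 176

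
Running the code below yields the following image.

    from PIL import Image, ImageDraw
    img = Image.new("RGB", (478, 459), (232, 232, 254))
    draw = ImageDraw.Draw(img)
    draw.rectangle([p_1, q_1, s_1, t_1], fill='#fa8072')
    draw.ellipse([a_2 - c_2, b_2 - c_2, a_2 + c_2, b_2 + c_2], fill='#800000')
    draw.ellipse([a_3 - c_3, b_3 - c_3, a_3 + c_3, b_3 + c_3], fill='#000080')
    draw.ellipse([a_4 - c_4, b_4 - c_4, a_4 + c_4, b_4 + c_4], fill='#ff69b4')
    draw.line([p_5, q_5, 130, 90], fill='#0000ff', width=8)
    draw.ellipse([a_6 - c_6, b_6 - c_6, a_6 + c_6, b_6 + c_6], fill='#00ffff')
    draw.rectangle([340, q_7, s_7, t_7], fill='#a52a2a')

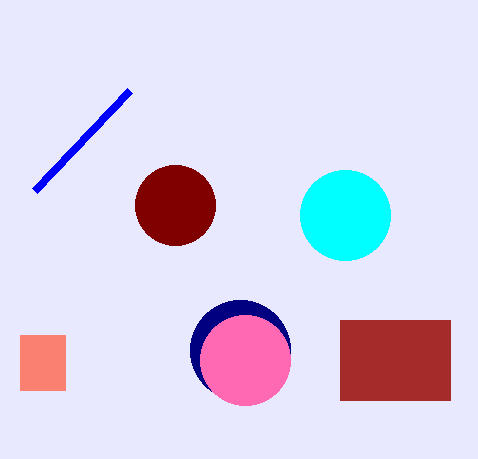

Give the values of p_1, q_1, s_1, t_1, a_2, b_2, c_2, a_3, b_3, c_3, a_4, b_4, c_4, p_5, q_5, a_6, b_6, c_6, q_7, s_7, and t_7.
p_1 = 20; q_1 = 335; s_1 = 65; t_1 = 390; a_2 = 175; b_2 = 205; c_2 = 40; a_3 = 240; b_3 = 350; c_3 = 50; a_4 = 245; b_4 = 360; c_4 = 45; p_5 = 35; q_5 = 190; a_6 = 345; b_6 = 215; c_6 = 45; q_7 = 320; s_7 = 450; t_7 = 400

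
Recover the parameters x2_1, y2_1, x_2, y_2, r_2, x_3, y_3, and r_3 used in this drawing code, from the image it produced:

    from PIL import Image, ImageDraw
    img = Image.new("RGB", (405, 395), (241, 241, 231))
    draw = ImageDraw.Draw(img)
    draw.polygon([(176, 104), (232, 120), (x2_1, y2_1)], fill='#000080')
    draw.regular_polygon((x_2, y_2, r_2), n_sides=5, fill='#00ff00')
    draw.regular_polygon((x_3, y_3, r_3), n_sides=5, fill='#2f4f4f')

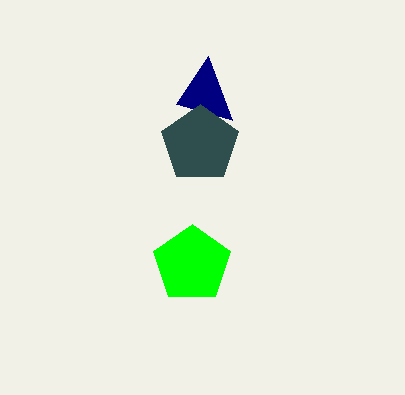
x2_1 = 208, y2_1 = 56, x_2 = 192, y_2 = 264, r_2 = 40, x_3 = 200, y_3 = 144, r_3 = 40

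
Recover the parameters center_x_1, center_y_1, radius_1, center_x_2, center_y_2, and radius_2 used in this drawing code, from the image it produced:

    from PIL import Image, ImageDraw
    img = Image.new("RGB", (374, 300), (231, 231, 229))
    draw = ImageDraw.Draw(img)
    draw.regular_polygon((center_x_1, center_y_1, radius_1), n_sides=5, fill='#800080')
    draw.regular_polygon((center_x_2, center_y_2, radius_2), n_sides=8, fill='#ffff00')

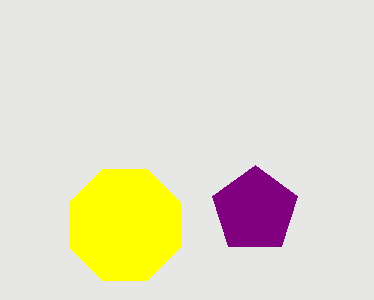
center_x_1 = 255, center_y_1 = 210, radius_1 = 45, center_x_2 = 125, center_y_2 = 225, radius_2 = 60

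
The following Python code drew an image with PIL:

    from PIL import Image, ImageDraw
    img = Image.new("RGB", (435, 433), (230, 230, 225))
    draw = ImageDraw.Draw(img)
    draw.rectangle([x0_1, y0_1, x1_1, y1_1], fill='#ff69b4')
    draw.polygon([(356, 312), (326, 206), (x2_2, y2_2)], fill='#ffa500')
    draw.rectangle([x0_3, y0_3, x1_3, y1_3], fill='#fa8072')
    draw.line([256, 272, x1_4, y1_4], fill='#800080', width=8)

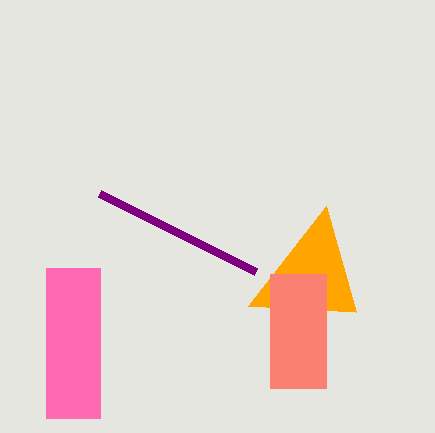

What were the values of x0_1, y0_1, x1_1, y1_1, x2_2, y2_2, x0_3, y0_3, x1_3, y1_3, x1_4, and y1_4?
x0_1 = 46
y0_1 = 268
x1_1 = 100
y1_1 = 418
x2_2 = 248
y2_2 = 306
x0_3 = 270
y0_3 = 274
x1_3 = 326
y1_3 = 388
x1_4 = 100
y1_4 = 194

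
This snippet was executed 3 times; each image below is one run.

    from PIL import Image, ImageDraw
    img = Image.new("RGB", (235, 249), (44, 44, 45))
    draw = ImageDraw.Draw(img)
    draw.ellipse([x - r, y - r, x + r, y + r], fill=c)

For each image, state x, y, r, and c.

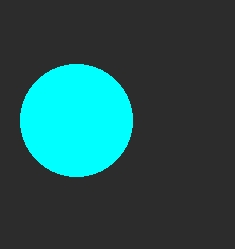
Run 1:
x = 76
y = 120
r = 56
c = 'cyan'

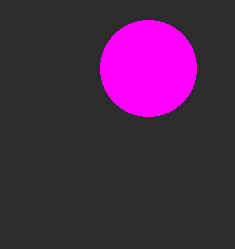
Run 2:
x = 148; y = 68; r = 48; c = 'magenta'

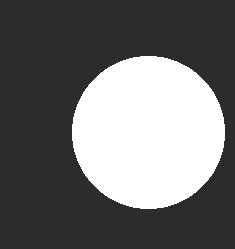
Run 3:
x = 148
y = 132
r = 76
c = 'white'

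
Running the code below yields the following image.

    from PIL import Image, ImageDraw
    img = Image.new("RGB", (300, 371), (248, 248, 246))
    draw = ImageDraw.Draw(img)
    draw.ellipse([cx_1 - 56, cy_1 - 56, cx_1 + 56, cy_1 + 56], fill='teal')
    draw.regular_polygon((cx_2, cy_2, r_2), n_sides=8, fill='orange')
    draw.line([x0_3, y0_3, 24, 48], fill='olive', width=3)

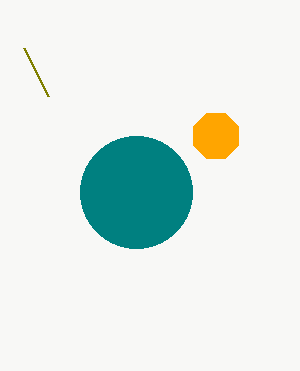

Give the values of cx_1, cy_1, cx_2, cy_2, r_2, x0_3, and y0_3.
cx_1 = 136; cy_1 = 192; cx_2 = 216; cy_2 = 136; r_2 = 24; x0_3 = 48; y0_3 = 96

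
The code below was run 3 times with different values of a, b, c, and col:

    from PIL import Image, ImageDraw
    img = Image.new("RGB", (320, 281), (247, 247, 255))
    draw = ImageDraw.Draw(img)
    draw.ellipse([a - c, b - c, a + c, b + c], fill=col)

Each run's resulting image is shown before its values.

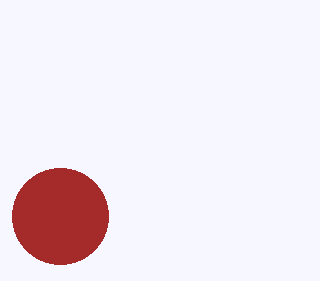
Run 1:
a = 60
b = 216
c = 48
col = 'brown'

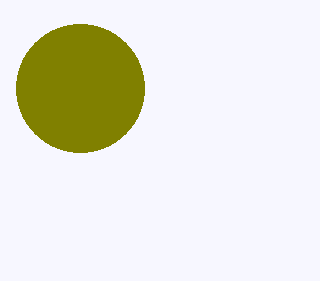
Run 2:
a = 80; b = 88; c = 64; col = 'olive'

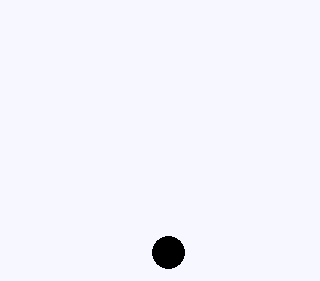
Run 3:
a = 168, b = 252, c = 16, col = 'black'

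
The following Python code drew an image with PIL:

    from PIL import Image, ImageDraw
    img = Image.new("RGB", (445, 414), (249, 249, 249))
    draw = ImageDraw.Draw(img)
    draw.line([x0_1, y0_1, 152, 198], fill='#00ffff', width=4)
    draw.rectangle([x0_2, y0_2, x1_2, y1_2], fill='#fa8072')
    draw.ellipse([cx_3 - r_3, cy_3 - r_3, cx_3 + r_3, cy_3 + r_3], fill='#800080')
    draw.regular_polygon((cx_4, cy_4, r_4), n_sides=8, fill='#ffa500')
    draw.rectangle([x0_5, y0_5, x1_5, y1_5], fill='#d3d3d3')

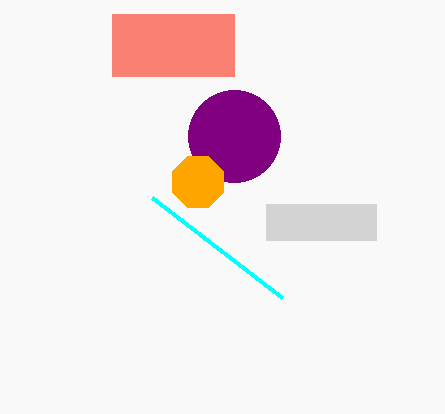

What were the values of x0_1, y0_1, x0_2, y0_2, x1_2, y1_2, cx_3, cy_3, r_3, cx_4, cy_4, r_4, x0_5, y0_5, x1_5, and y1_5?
x0_1 = 282; y0_1 = 298; x0_2 = 112; y0_2 = 14; x1_2 = 234; y1_2 = 76; cx_3 = 234; cy_3 = 136; r_3 = 46; cx_4 = 198; cy_4 = 182; r_4 = 28; x0_5 = 266; y0_5 = 204; x1_5 = 376; y1_5 = 240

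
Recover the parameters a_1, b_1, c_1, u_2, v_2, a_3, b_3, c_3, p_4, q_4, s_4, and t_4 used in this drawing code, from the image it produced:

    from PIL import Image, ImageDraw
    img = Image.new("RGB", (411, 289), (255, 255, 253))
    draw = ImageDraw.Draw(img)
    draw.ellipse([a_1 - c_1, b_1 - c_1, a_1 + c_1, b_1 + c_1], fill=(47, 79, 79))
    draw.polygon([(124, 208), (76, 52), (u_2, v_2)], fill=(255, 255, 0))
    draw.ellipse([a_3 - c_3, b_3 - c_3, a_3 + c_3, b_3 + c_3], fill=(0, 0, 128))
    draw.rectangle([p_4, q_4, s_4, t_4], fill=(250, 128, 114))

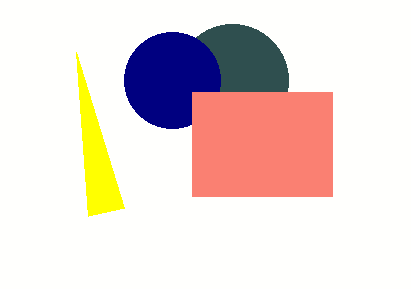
a_1 = 232
b_1 = 80
c_1 = 56
u_2 = 88
v_2 = 216
a_3 = 172
b_3 = 80
c_3 = 48
p_4 = 192
q_4 = 92
s_4 = 332
t_4 = 196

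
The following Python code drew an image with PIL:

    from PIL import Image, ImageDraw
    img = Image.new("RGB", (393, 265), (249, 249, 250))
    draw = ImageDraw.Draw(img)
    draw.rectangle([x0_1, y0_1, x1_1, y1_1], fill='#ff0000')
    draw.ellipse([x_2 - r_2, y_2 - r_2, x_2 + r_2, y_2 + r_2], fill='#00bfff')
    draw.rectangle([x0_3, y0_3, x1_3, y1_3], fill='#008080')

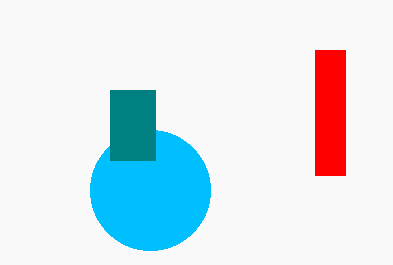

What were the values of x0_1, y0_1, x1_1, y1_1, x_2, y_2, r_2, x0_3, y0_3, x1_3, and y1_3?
x0_1 = 315, y0_1 = 50, x1_1 = 345, y1_1 = 175, x_2 = 150, y_2 = 190, r_2 = 60, x0_3 = 110, y0_3 = 90, x1_3 = 155, y1_3 = 160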